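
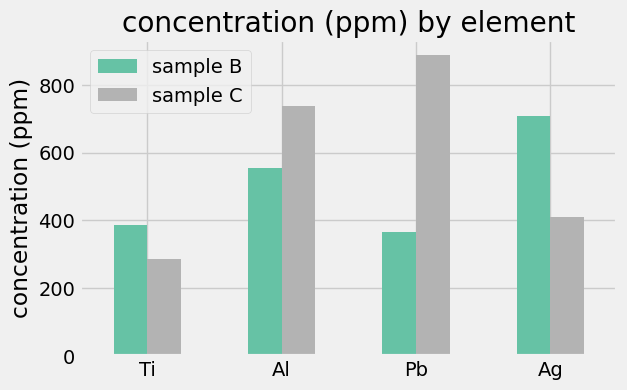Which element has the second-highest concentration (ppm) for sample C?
Al

Top 3 for sample C: Pb ≈ 900, Al ≈ 700, Ag ≈ 400.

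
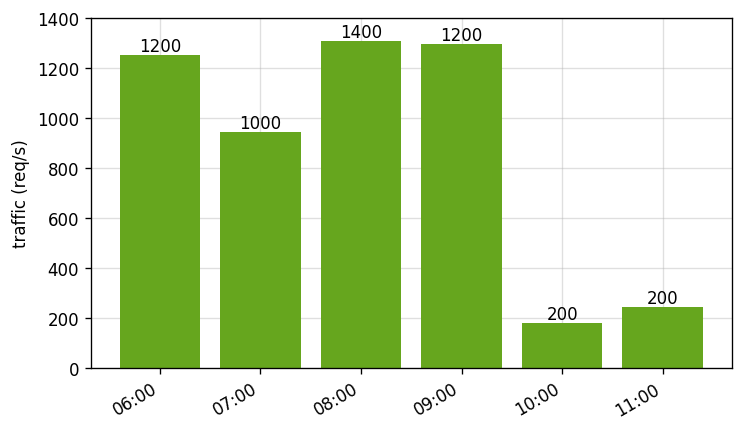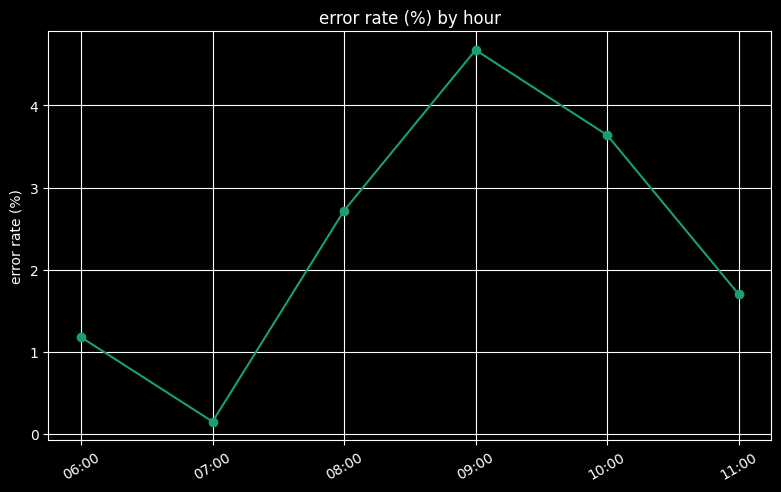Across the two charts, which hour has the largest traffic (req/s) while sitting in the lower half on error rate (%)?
06:00

Chart 2 median error rate (%) ≈ 2; below-median hours: 06:00, 07:00, 11:00. Among those, 06:00 has the highest traffic (req/s) (≈ 1200).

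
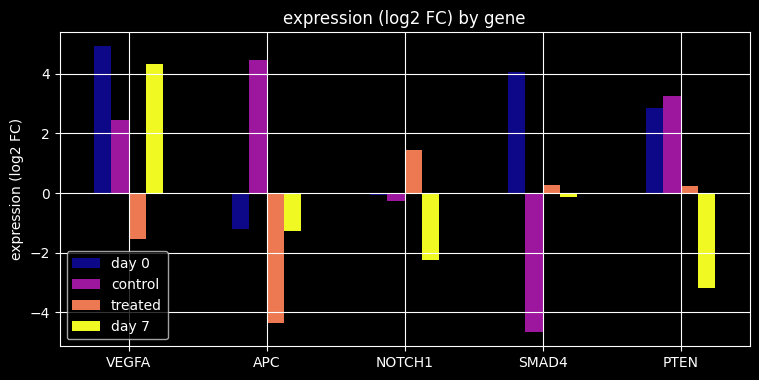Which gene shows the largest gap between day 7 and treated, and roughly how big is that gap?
VEGFA: day 7 ≈ 4, treated ≈ -2 → gap ≈ 6. Next-largest (NOTCH1) is only ≈ 3.

VEGFA, ≈ 6 log2 FC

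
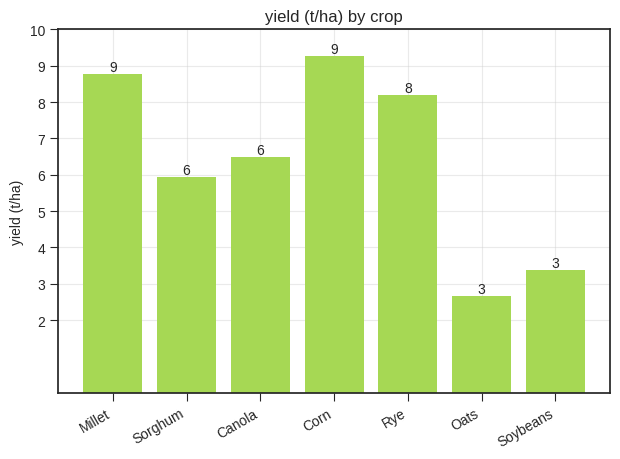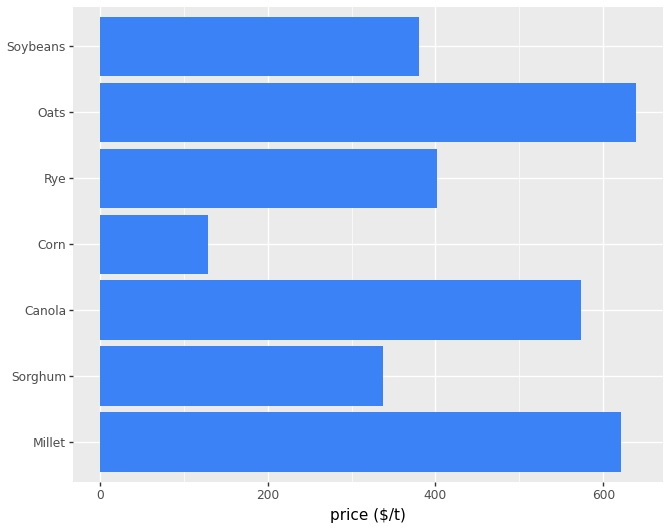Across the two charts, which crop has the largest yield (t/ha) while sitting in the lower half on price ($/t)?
Corn

Chart 2 median price ($/t) ≈ 400; below-median crops: Sorghum, Corn, Soybeans. Among those, Corn has the highest yield (t/ha) (≈ 9).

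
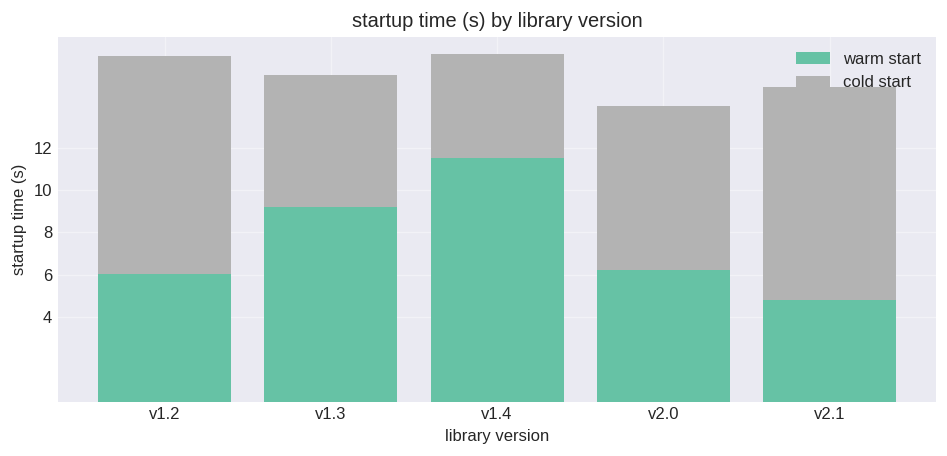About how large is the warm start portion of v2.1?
≈ 4

warm start top ≈ 4, bottom ≈ 0; segment ≈ 4.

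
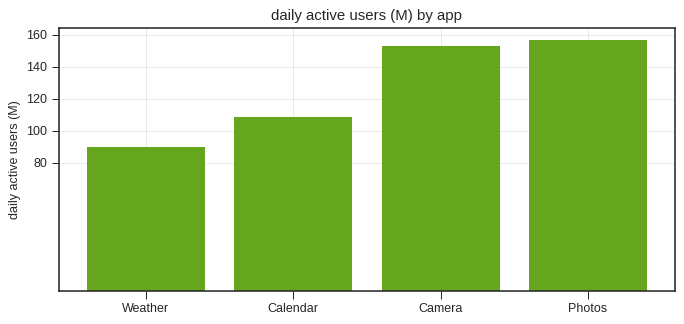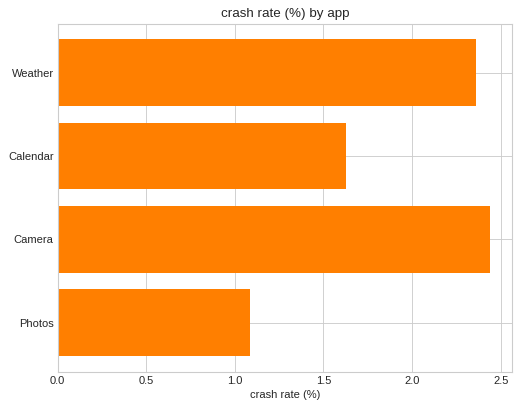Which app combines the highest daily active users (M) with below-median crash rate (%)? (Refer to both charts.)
Chart 2 median crash rate (%) ≈ 2; below-median apps: Calendar, Photos. Among those, Photos has the highest daily active users (M) (≈ 160).

Photos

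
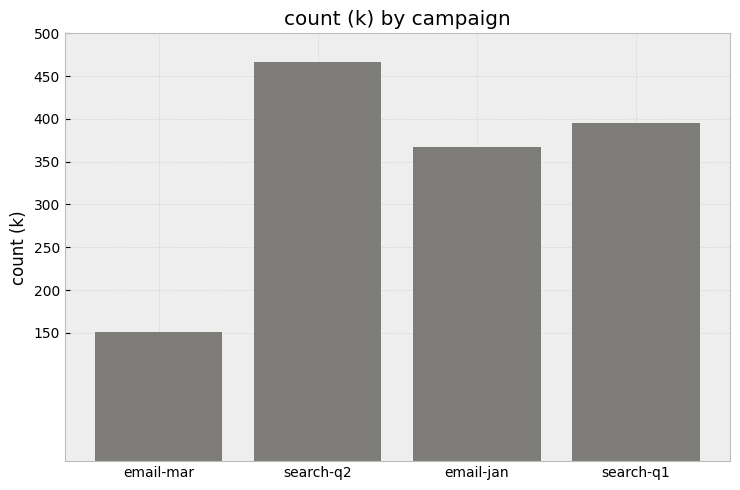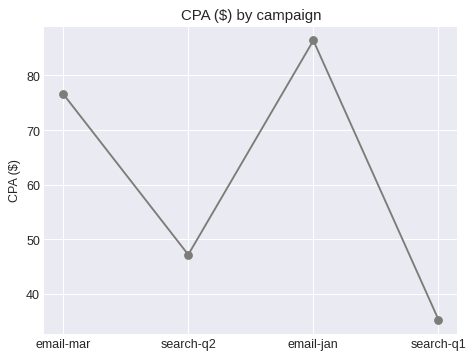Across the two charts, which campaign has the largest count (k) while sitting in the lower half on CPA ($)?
Chart 2 median CPA ($) ≈ 60; below-median campaigns: search-q2, search-q1. Among those, search-q2 has the highest count (k) (≈ 450).

search-q2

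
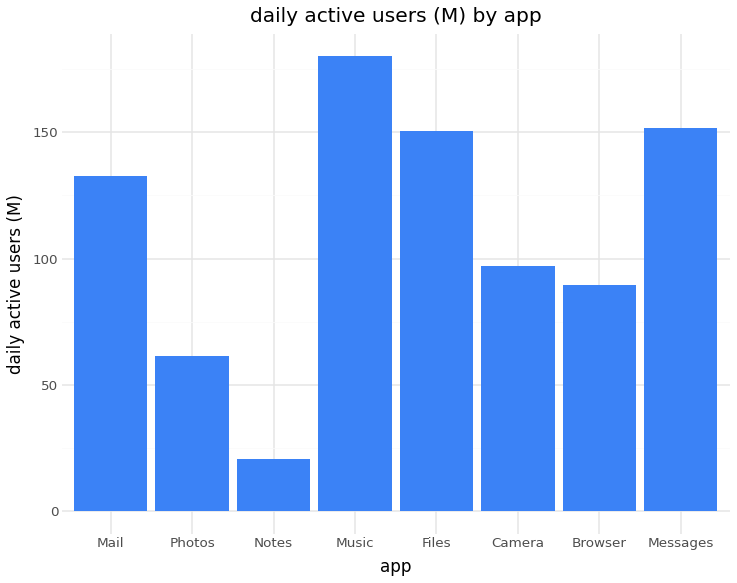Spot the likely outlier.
Notes ≈ 20; the rest sit between ≈ 60 and ≈ 180.

Notes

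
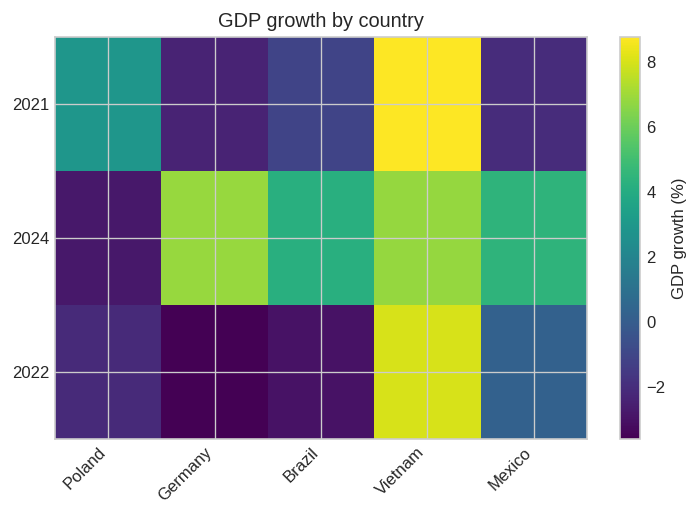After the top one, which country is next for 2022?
Top 3 for 2022: Vietnam ≈ 8, Mexico ≈ 0, Poland ≈ -2.

Mexico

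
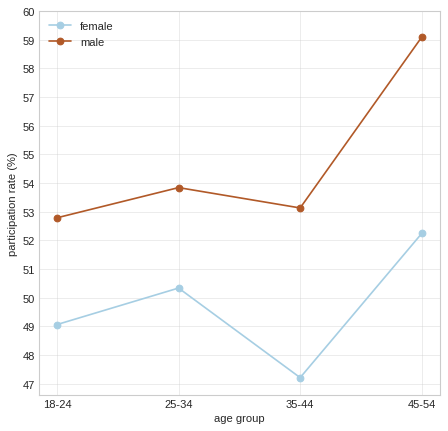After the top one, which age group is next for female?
Top 3 for female: 45-54 ≈ 52, 25-34 ≈ 50, 18-24 ≈ 49.

25-34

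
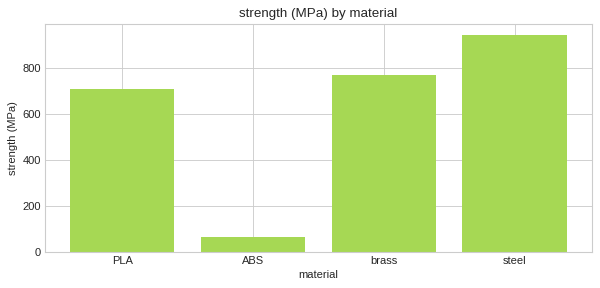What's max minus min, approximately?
Max steel ≈ 900, min ABS ≈ 100; range ≈ 800.

≈ 800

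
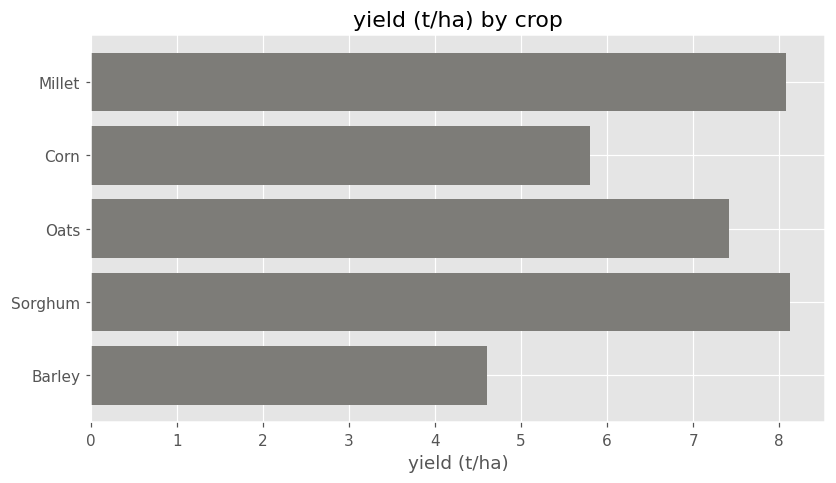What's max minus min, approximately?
Max Sorghum ≈ 8, min Barley ≈ 5; range ≈ 3.

≈ 3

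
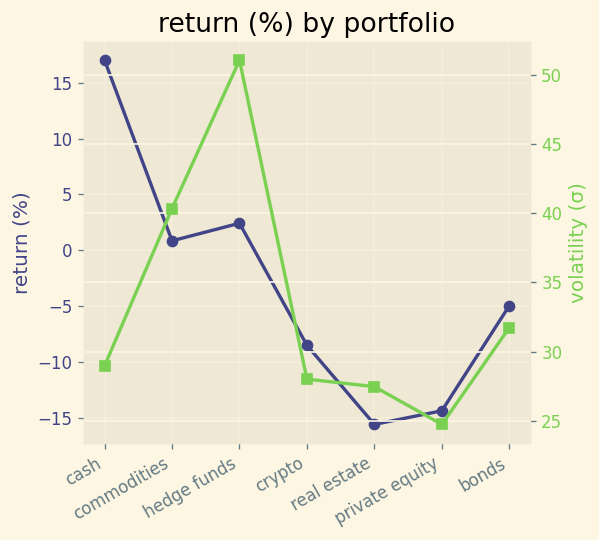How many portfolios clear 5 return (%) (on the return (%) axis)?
1

Above 5: cash.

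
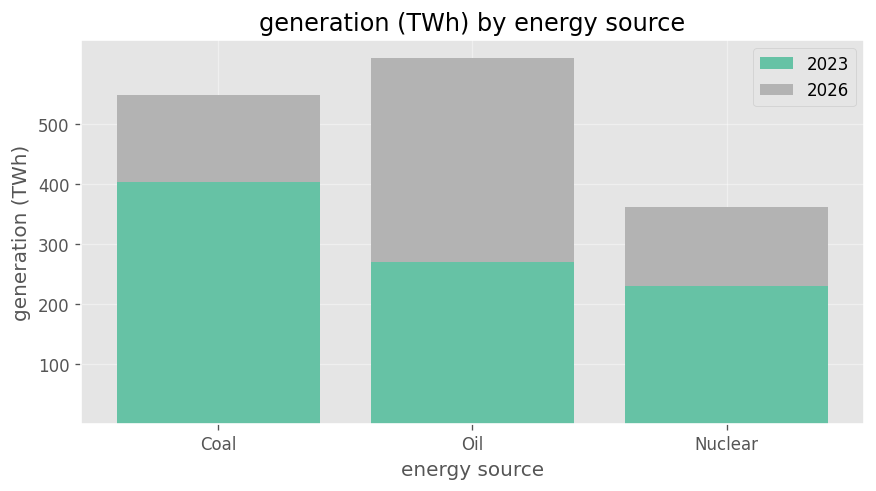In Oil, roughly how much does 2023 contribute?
2023 top ≈ 300, bottom ≈ 0; segment ≈ 300.

≈ 300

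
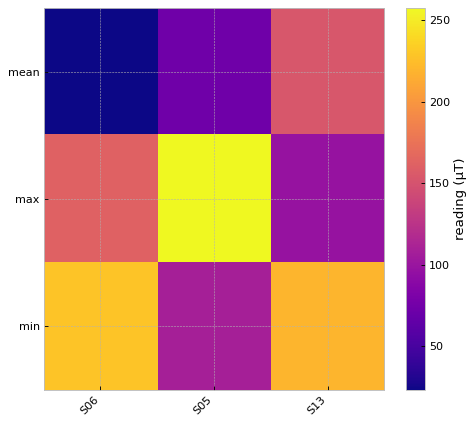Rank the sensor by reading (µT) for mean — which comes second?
Top 3 for mean: S13 ≈ 160, S05 ≈ 80, S06 ≈ 20.

S05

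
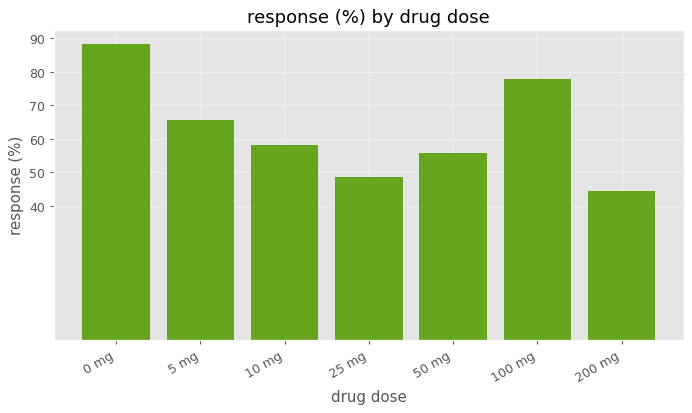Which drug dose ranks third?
5 mg

Top 4: 0 mg ≈ 90, 100 mg ≈ 80, 5 mg ≈ 70, 10 mg ≈ 60.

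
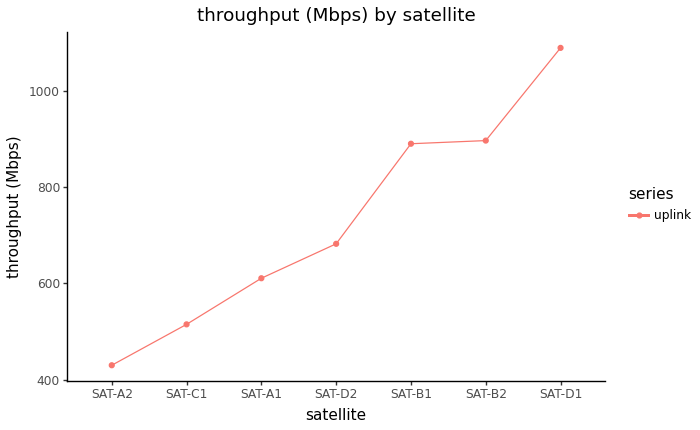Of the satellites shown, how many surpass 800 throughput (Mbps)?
Above 800: SAT-B1, SAT-B2, SAT-D1.

3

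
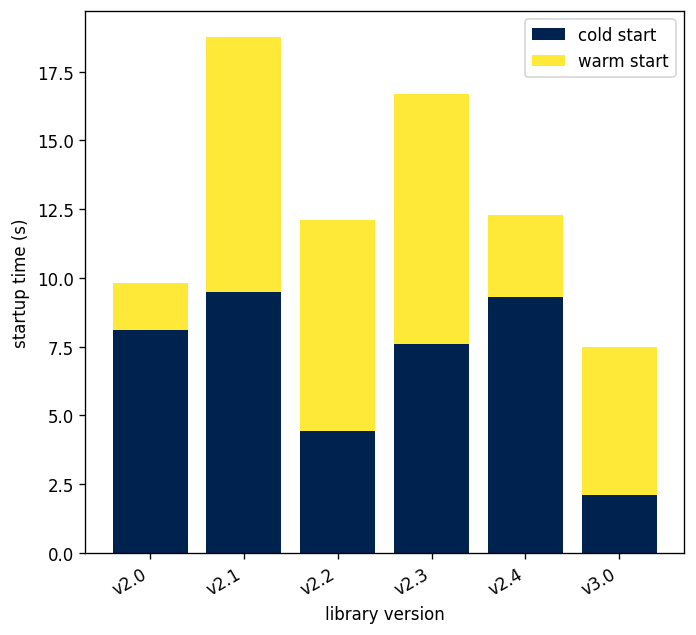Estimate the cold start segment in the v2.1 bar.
cold start top ≈ 10, bottom ≈ 0; segment ≈ 10.

≈ 10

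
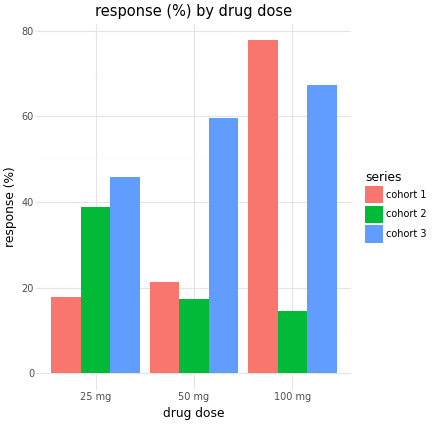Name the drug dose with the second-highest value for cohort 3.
Top 3 for cohort 3: 100 mg ≈ 70, 50 mg ≈ 60, 25 mg ≈ 50.

50 mg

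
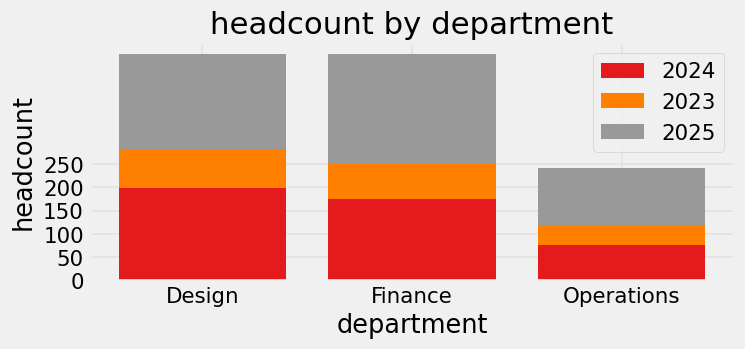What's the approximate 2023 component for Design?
2023 top ≈ 300, bottom ≈ 200; segment ≈ 100.

≈ 100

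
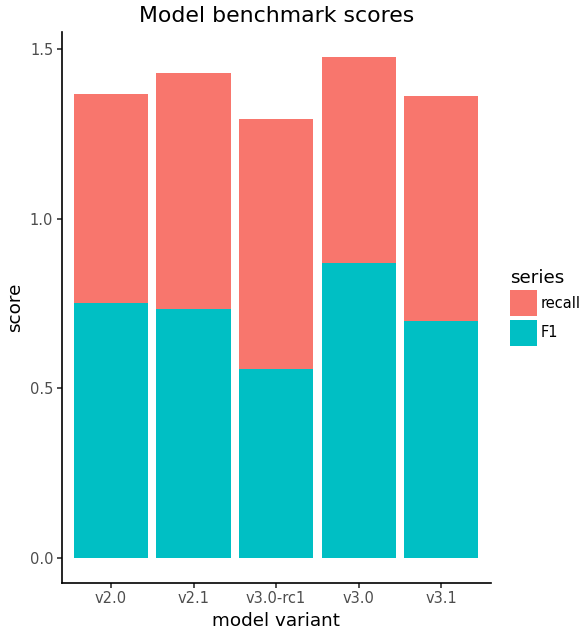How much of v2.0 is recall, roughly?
≈ 0.6

recall top ≈ 1.4, bottom ≈ 0.8; segment ≈ 0.6.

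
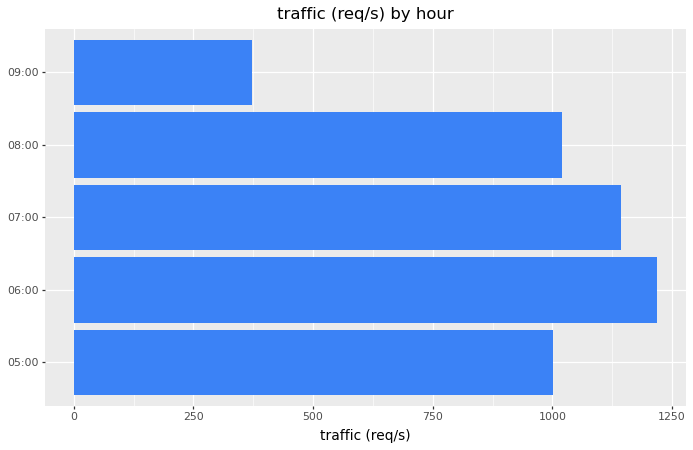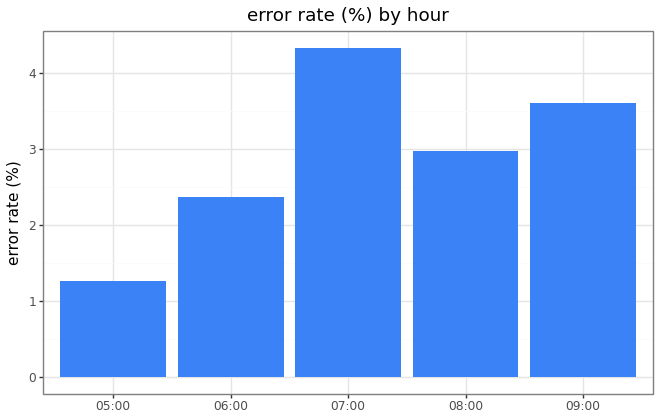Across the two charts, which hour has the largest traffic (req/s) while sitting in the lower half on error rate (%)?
06:00

Chart 2 median error rate (%) ≈ 3; below-median hours: 05:00, 06:00. Among those, 06:00 has the highest traffic (req/s) (≈ 1200).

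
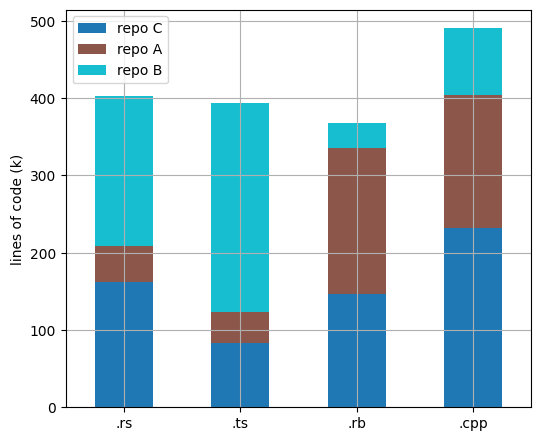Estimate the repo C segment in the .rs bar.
≈ 150

repo C top ≈ 150, bottom ≈ 0; segment ≈ 150.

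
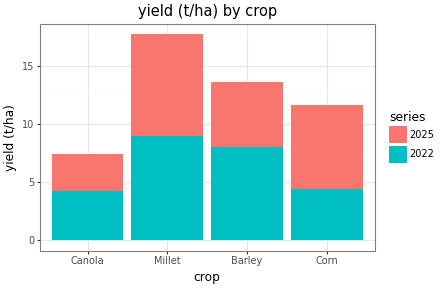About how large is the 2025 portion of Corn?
≈ 8

2025 top ≈ 12, bottom ≈ 4; segment ≈ 8.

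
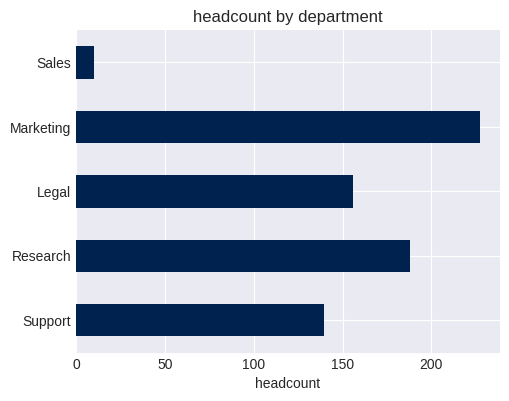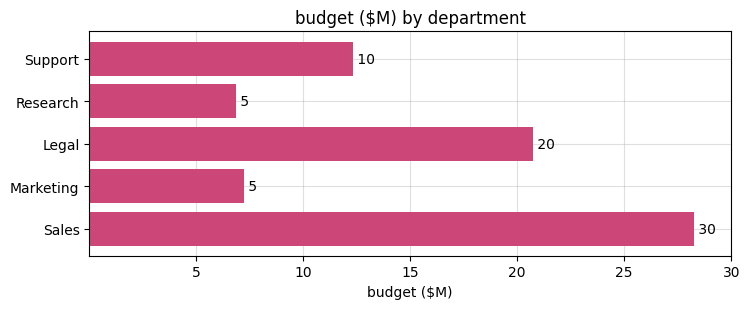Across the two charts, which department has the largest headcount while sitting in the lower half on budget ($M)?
Marketing

Chart 2 median budget ($M) ≈ 10; below-median departments: Research, Marketing. Among those, Marketing has the highest headcount (≈ 225).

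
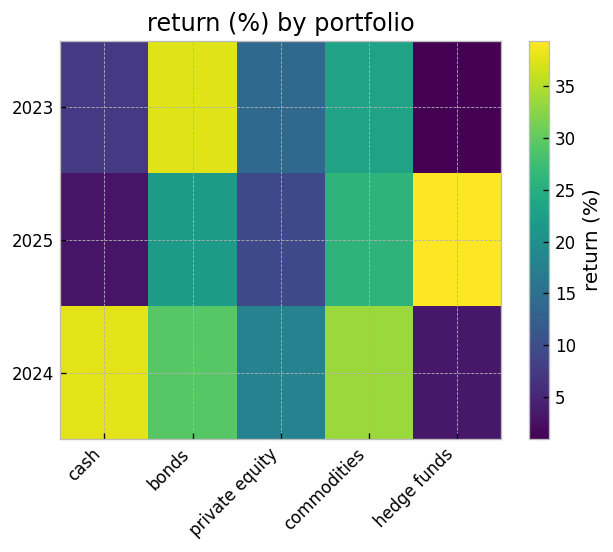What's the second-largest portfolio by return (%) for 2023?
Top 3 for 2023: bonds ≈ 40, commodities ≈ 25, private equity ≈ 15.

commodities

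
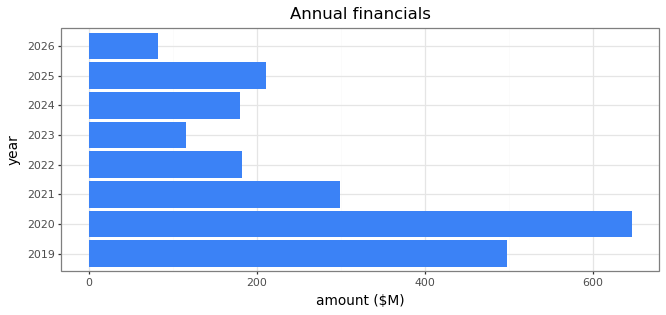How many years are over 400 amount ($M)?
2

Above 400: 2019, 2020.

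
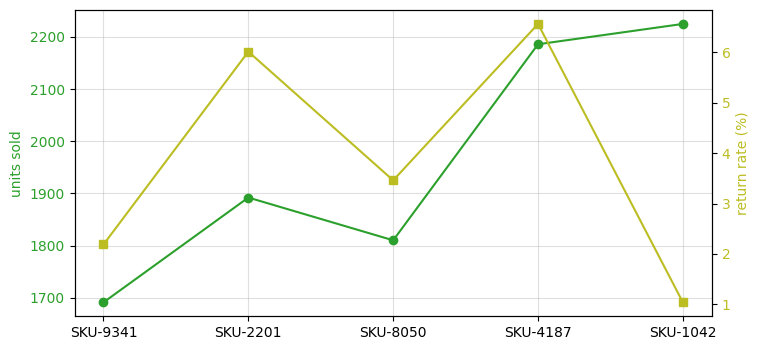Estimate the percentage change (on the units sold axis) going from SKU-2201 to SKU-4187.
SKU-2201 ≈ 1900, SKU-4187 ≈ 2200; (2200 − 1900) / 1900 ≈ +15.8%.

≈ +15.8%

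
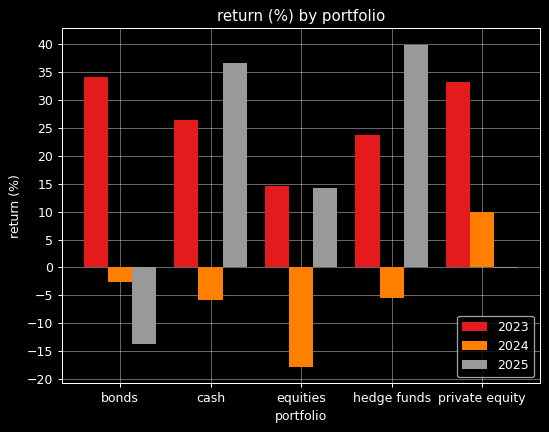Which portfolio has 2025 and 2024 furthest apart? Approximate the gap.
hedge funds, ≈ 45 %

hedge funds: 2025 ≈ 40, 2024 ≈ -5 → gap ≈ 45. Next-largest (cash) is only ≈ 40.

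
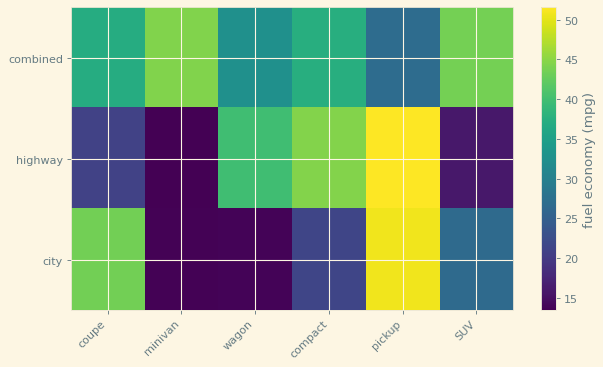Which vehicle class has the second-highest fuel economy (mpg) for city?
Top 3 for city: pickup ≈ 50, coupe ≈ 45, SUV ≈ 25.

coupe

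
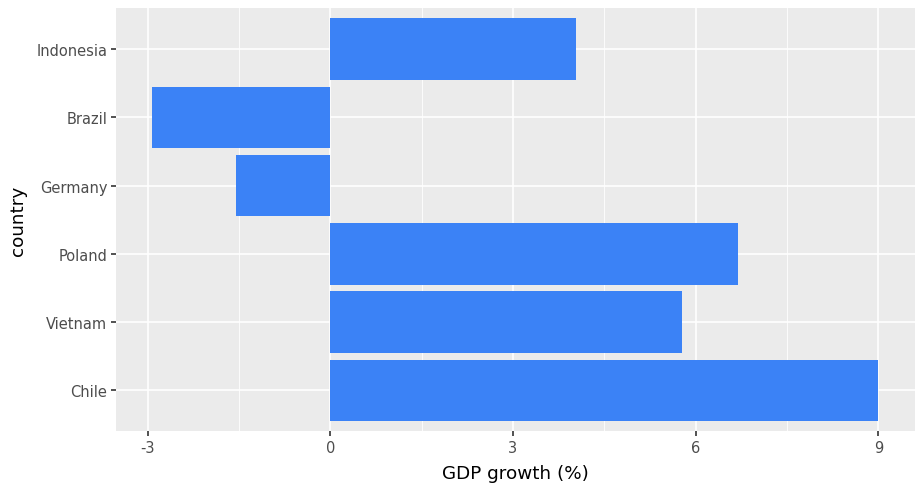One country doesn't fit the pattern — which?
Brazil ≈ -3; the rest sit between ≈ -2 and ≈ 9.

Brazil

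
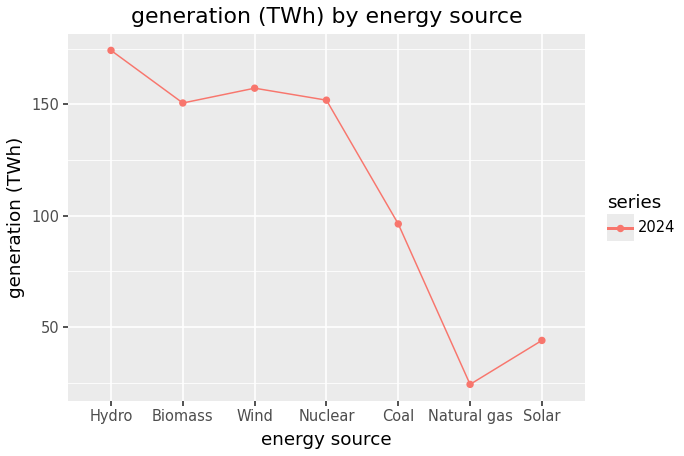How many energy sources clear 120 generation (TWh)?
Above 120: Hydro, Biomass, Wind, Nuclear.

4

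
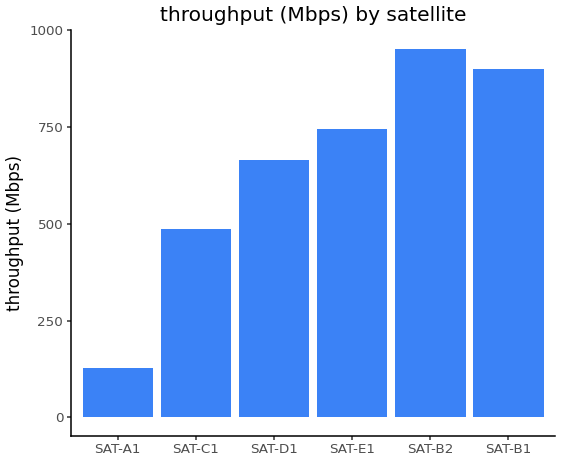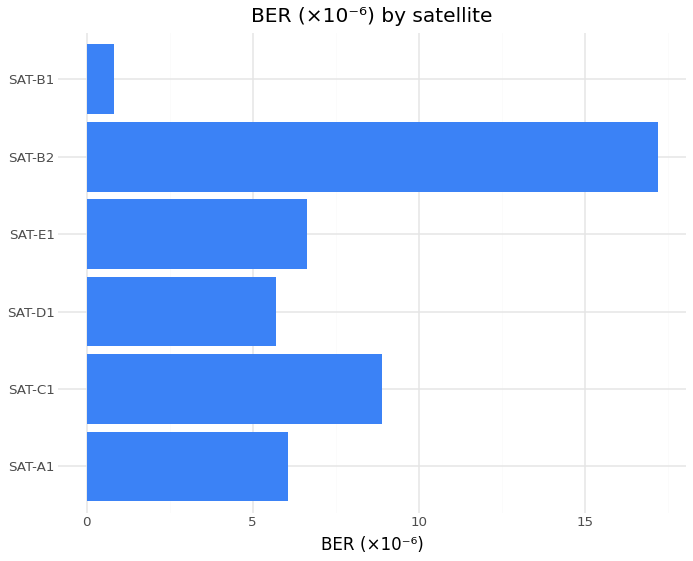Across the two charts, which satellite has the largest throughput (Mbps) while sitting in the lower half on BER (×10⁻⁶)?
Chart 2 median BER (×10⁻⁶) ≈ 6; below-median satellites: SAT-A1, SAT-D1, SAT-B1. Among those, SAT-B1 has the highest throughput (Mbps) (≈ 900).

SAT-B1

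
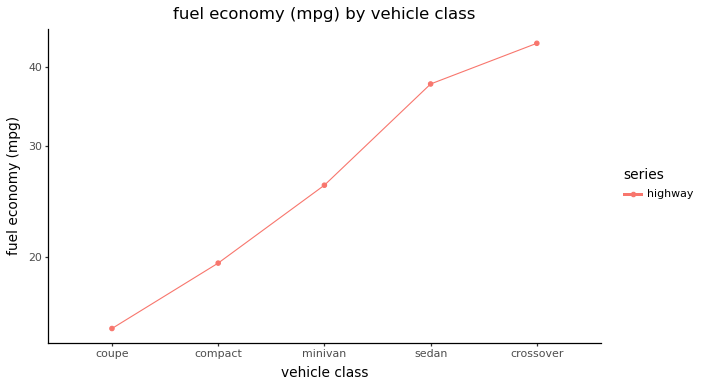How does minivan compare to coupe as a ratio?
minivan ≈ 25, coupe ≈ 15; 25/15 ≈ 1.67.

≈ 1.67×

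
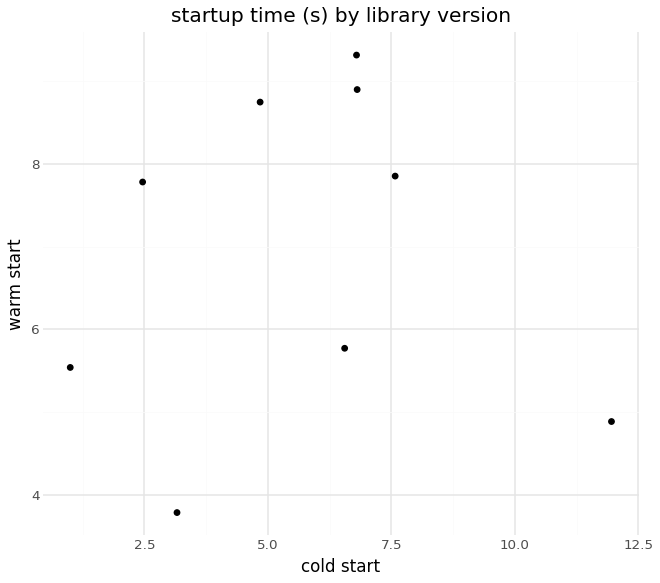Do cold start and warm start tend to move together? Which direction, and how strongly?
Points are roughly uncorrelated; weak (|r| ≈ 0.1).

no clear correlation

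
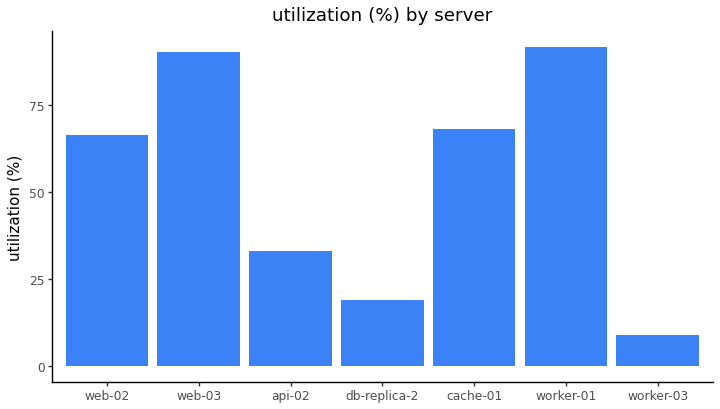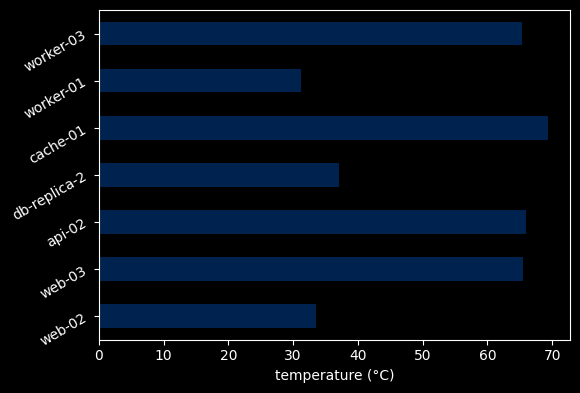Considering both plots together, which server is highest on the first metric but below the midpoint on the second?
worker-01

Chart 2 median temperature (°C) ≈ 70; below-median servers: web-02, db-replica-2, worker-01. Among those, worker-01 has the highest utilization (%) (≈ 90).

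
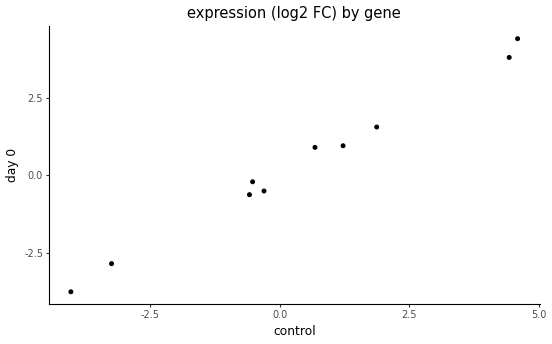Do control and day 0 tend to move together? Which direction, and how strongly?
positive, strong

Points are positively correlated; strong (|r| ≈ 1.0).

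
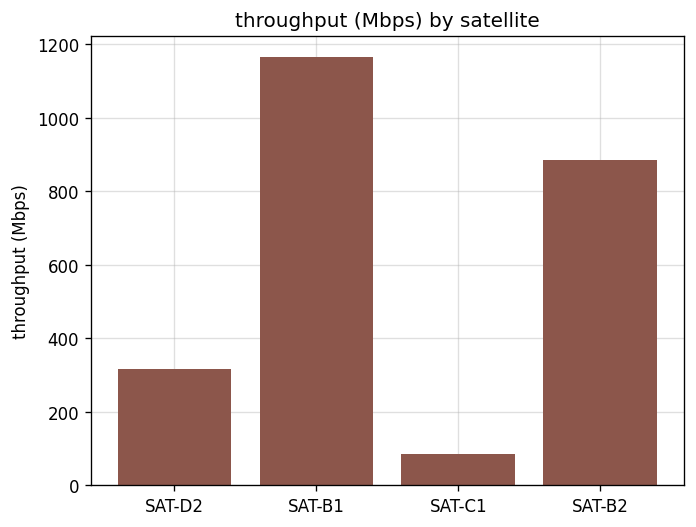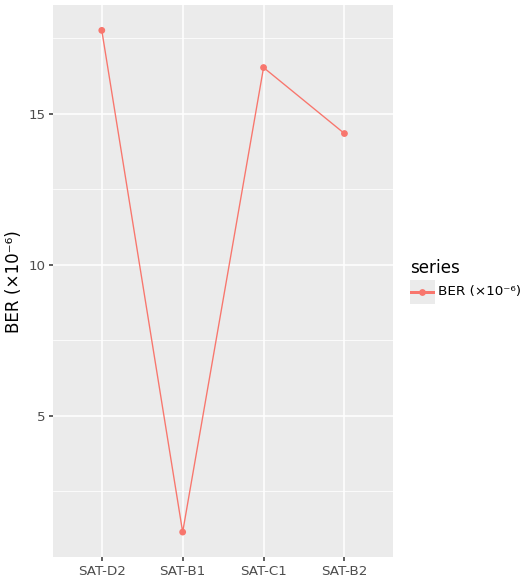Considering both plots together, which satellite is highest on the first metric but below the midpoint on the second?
Chart 2 median BER (×10⁻⁶) ≈ 16; below-median satellites: SAT-B1, SAT-B2. Among those, SAT-B1 has the highest throughput (Mbps) (≈ 1200).

SAT-B1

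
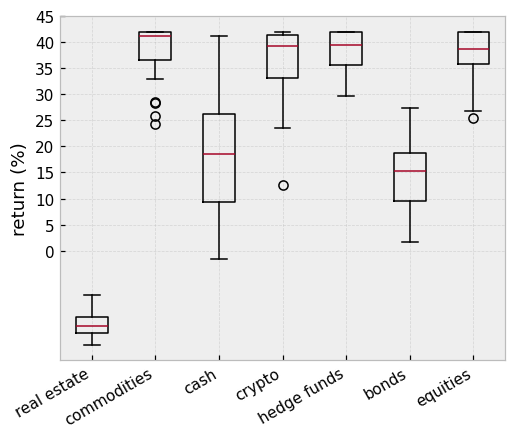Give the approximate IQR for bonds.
≈ 10

Q3 ≈ 20, Q1 ≈ 10; IQR ≈ 10.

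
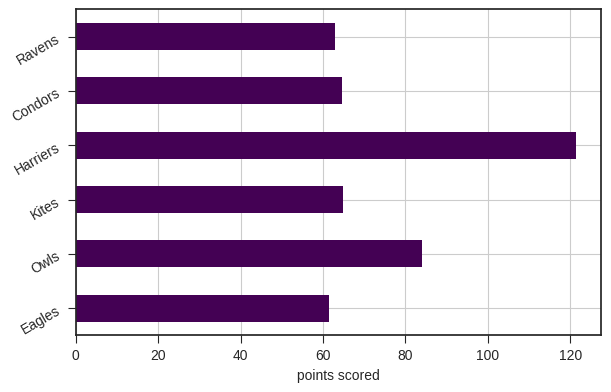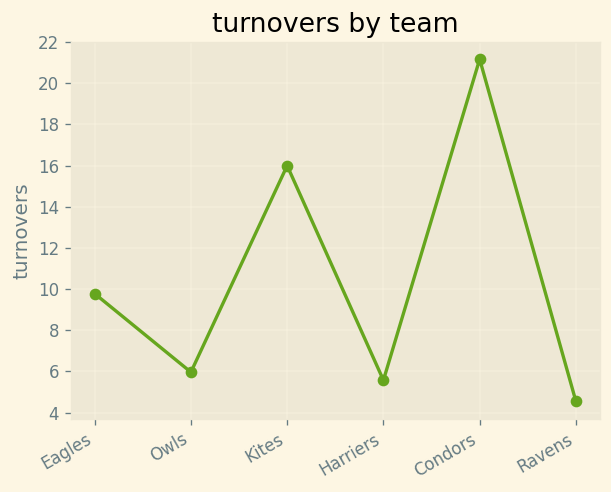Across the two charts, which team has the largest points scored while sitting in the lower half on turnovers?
Harriers

Chart 2 median turnovers ≈ 8; below-median teams: Owls, Harriers, Ravens. Among those, Harriers has the highest points scored (≈ 120).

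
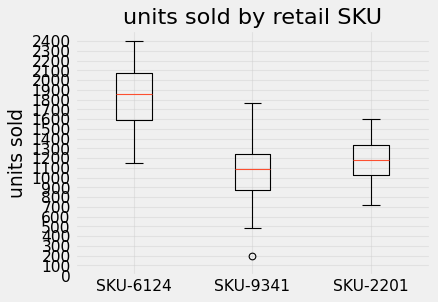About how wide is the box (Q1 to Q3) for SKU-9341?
Q3 ≈ 1200, Q1 ≈ 900; IQR ≈ 300.

≈ 300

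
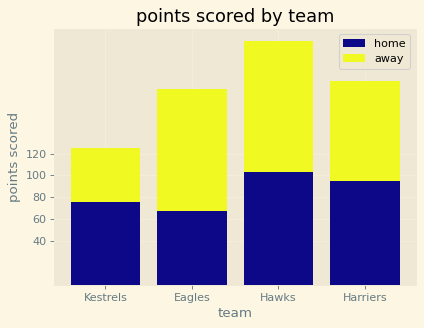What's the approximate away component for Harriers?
≈ 80

away top ≈ 180, bottom ≈ 100; segment ≈ 80.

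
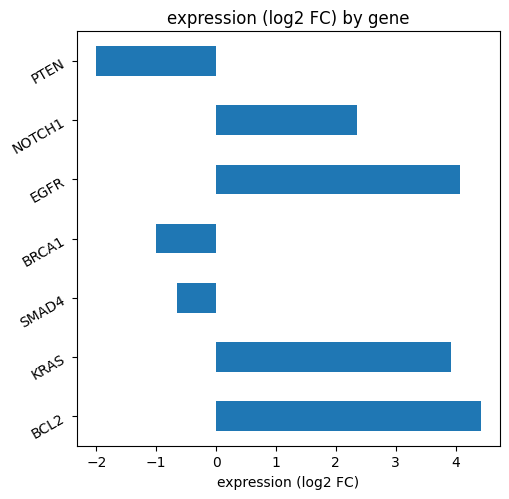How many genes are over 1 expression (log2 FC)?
4

Above 1: BCL2, KRAS, EGFR, NOTCH1.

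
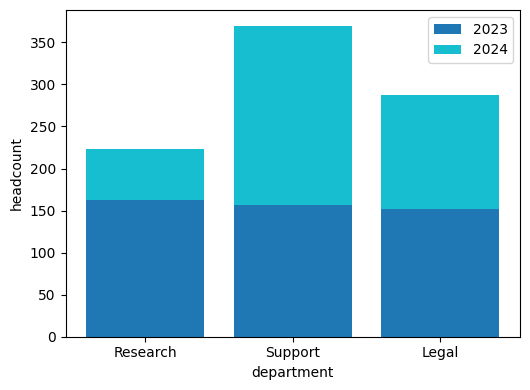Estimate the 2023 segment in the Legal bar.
2023 top ≈ 150, bottom ≈ 0; segment ≈ 150.

≈ 150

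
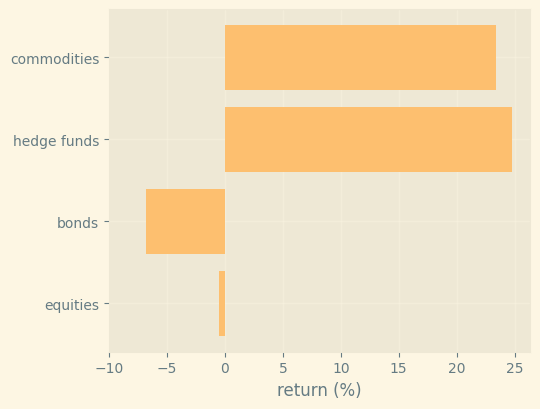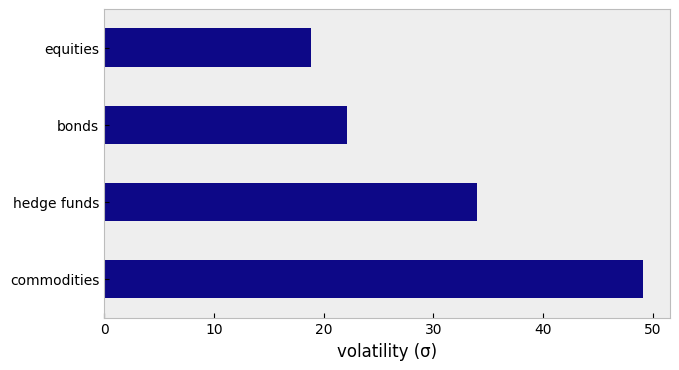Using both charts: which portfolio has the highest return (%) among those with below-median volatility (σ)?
Chart 2 median volatility (σ) ≈ 30; below-median portfolios: bonds, equities. Among those, equities has the highest return (%) (≈ 0).

equities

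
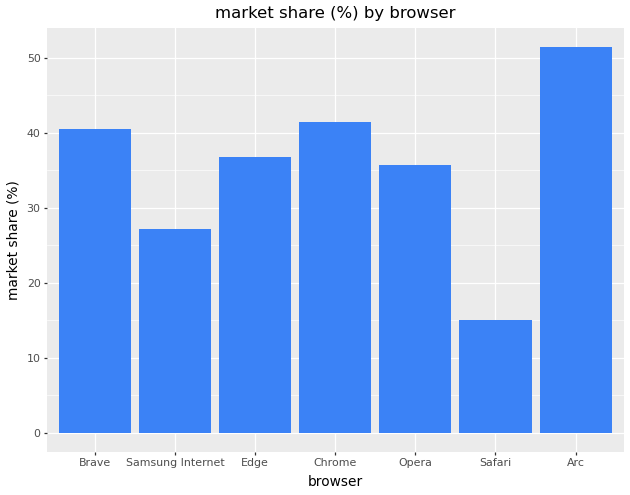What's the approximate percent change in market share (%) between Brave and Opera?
Brave ≈ 40, Opera ≈ 35; (35 − 40) / 40 ≈ -12.5%.

≈ -12.5%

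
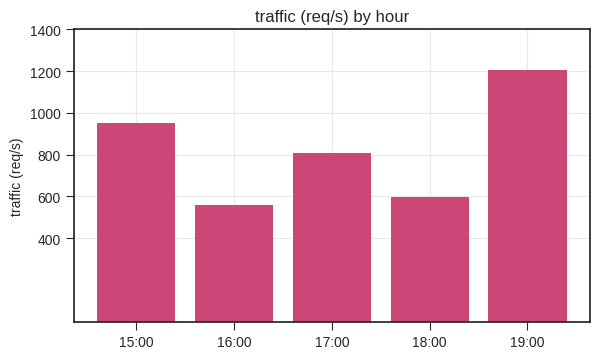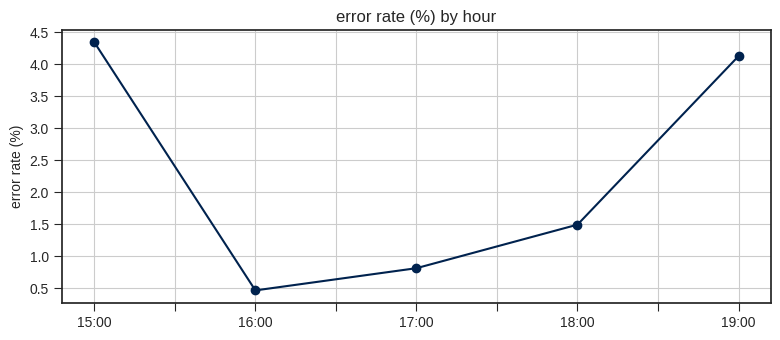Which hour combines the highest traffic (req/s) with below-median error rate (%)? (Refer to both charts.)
17:00

Chart 2 median error rate (%) ≈ 1.5; below-median hours: 16:00, 17:00. Among those, 17:00 has the highest traffic (req/s) (≈ 800).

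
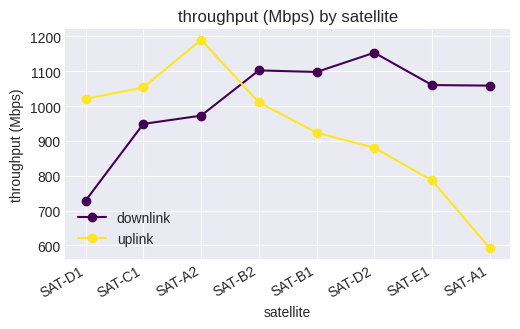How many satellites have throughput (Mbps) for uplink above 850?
6

Above 850: SAT-D1, SAT-C1, SAT-A2, SAT-B2, SAT-B1, SAT-D2.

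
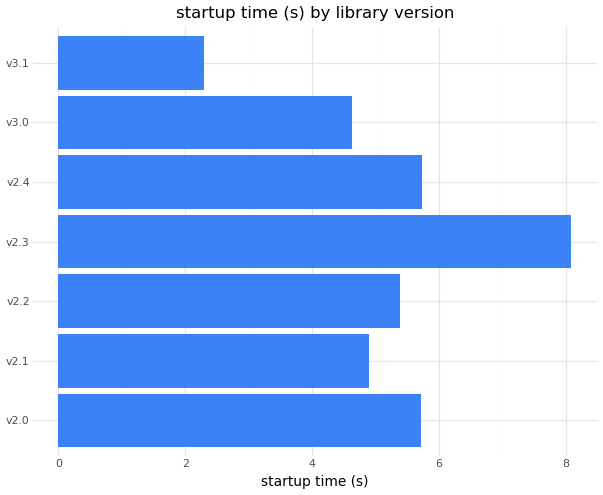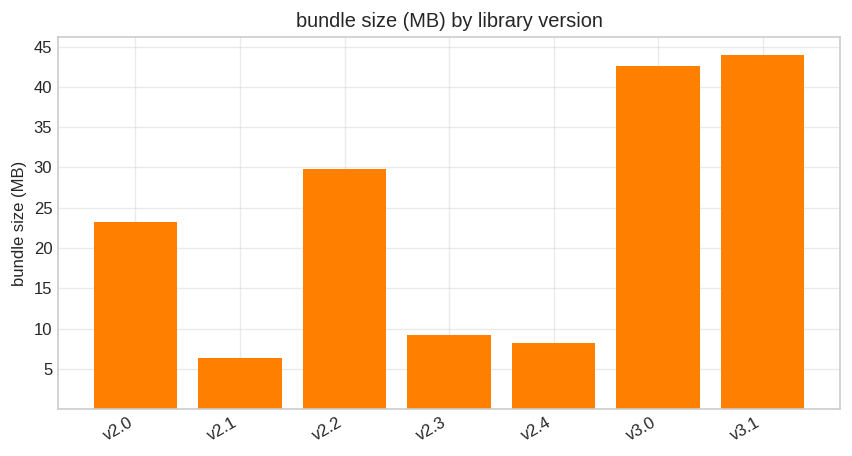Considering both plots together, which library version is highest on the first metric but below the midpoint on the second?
v2.3

Chart 2 median bundle size (MB) ≈ 25; below-median library versions: v2.1, v2.3, v2.4. Among those, v2.3 has the highest startup time (s) (≈ 8).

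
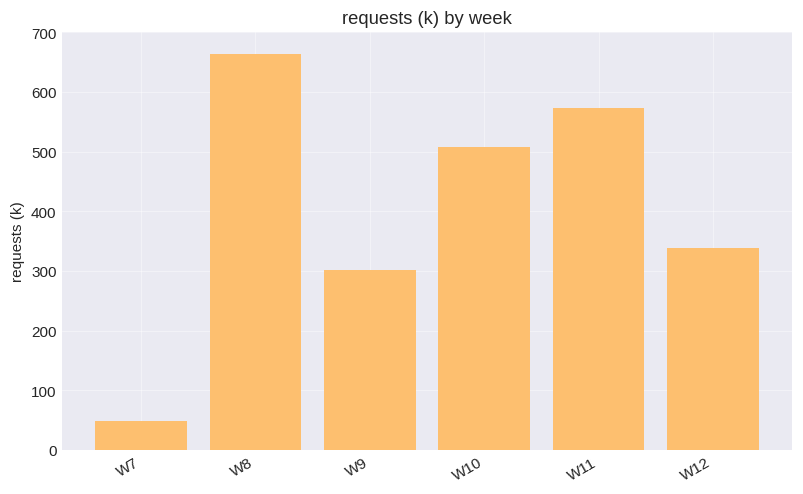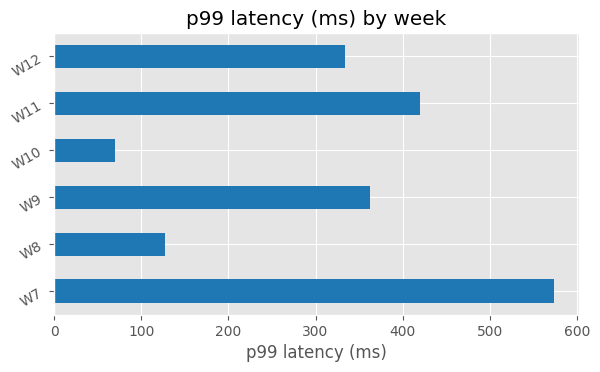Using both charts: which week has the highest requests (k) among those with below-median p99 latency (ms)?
W8

Chart 2 median p99 latency (ms) ≈ 300; below-median weeks: W8, W10, W12. Among those, W8 has the highest requests (k) (≈ 700).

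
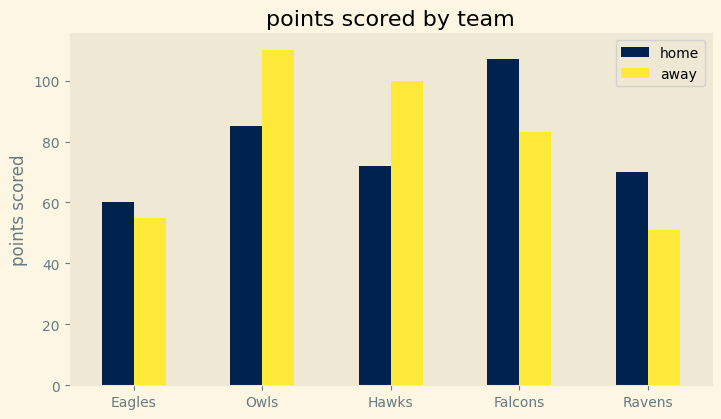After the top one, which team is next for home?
Top 3 for home: Falcons ≈ 110, Owls ≈ 80, Hawks ≈ 70.

Owls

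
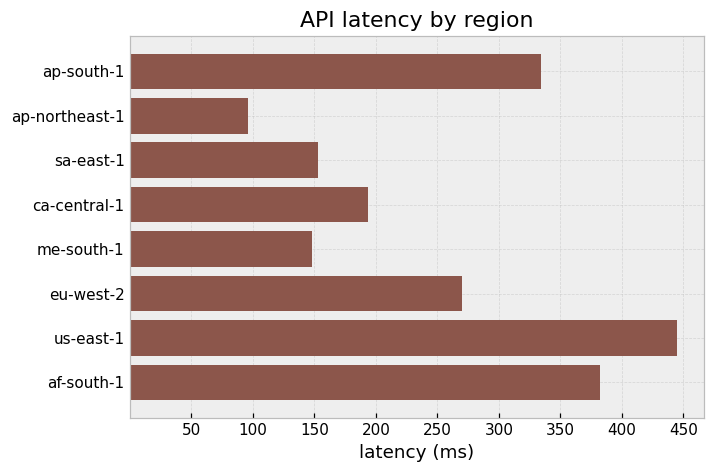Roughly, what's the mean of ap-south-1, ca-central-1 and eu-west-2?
(350 + 200 + 250) / 3 ≈ 267.

≈ 267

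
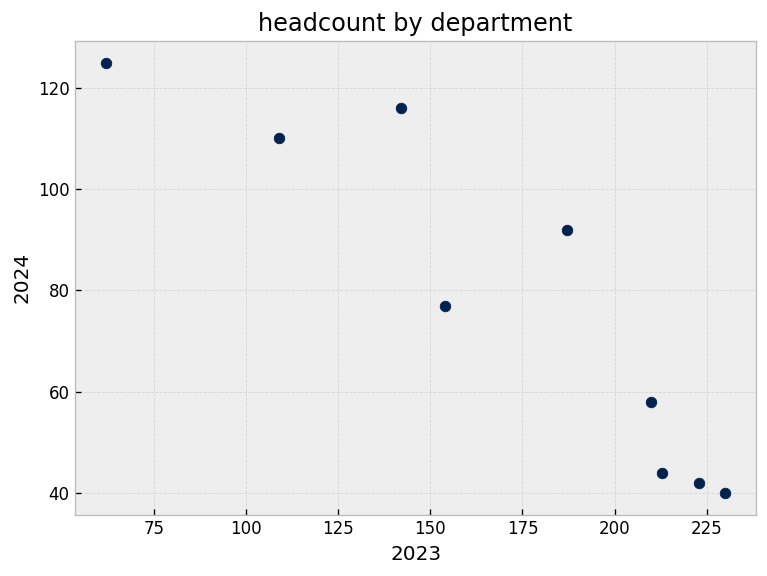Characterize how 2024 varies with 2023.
Points are negatively correlated; strong (|r| ≈ 0.9).

negative, strong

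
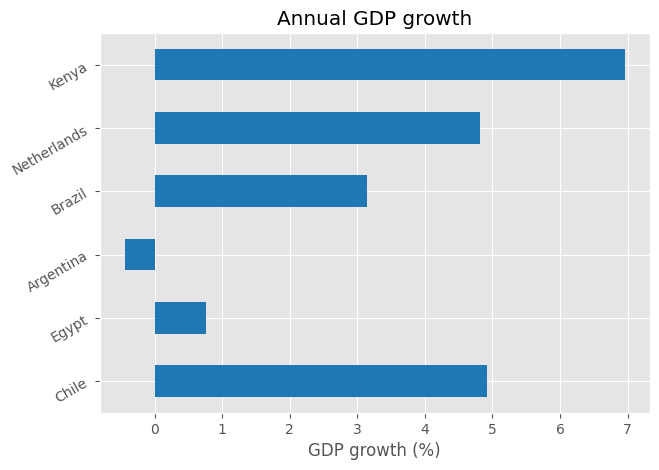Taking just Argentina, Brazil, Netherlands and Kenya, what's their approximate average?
(0 + 3 + 5 + 7) / 4 ≈ 4.

≈ 4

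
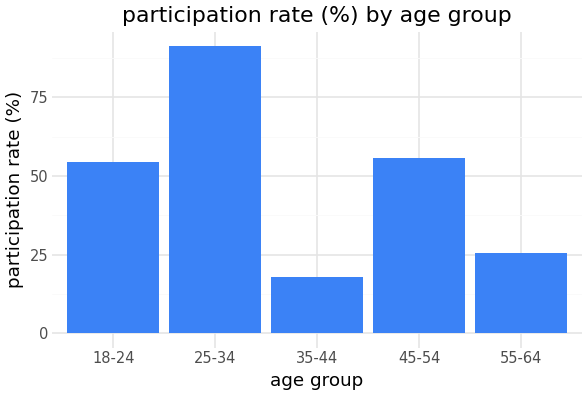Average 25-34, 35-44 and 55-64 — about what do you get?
(90 + 20 + 30) / 3 ≈ 47.

≈ 47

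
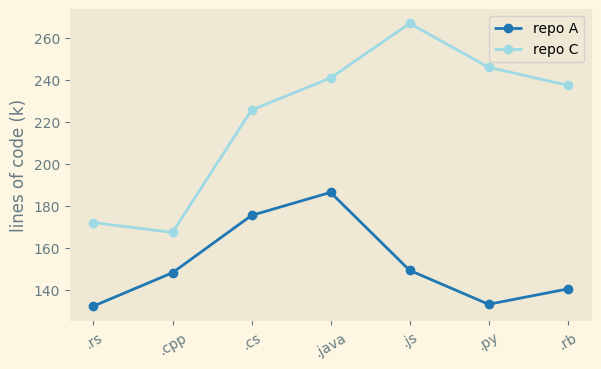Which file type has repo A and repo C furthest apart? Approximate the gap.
.js, ≈ 120 k

.js: repo A ≈ 140, repo C ≈ 260 → gap ≈ 120. Next-largest (.py) is only ≈ 100.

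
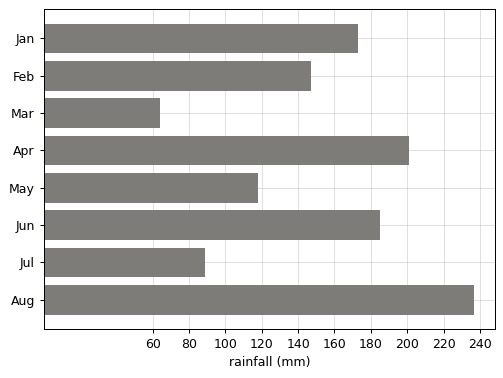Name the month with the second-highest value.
Apr

Top 3: Aug ≈ 240, Apr ≈ 200, Jun ≈ 180.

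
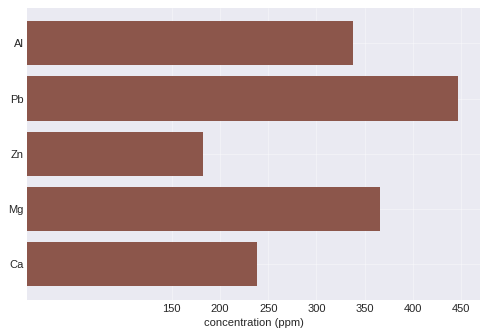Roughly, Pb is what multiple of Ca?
≈ 1.8×

Pb ≈ 450, Ca ≈ 250; 450/250 ≈ 1.8.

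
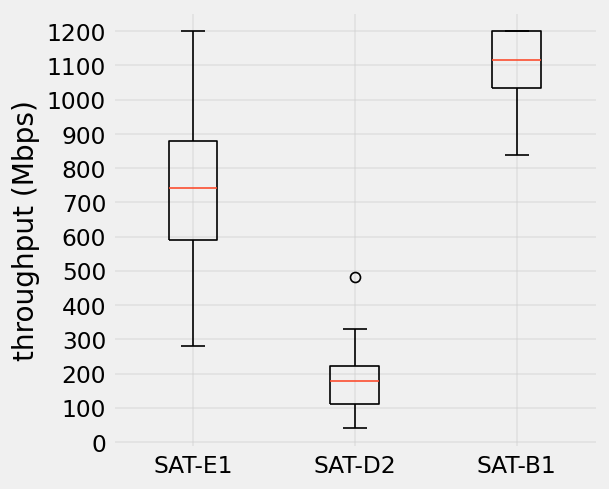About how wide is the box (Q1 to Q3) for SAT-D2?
Q3 ≈ 200, Q1 ≈ 100; IQR ≈ 100.

≈ 100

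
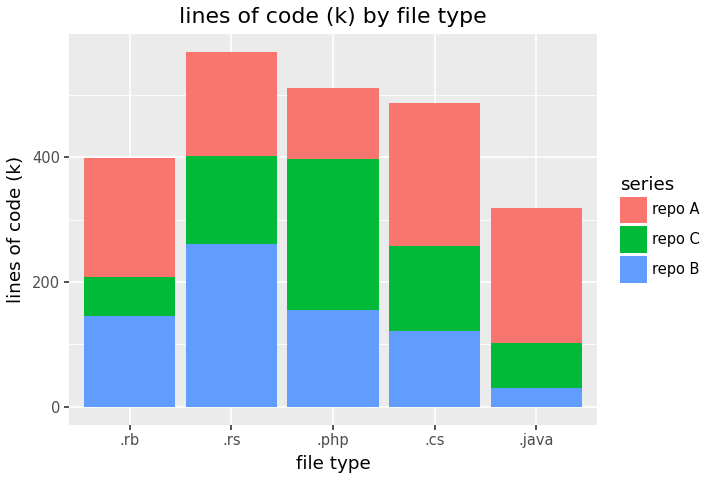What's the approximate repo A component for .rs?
≈ 150

repo A top ≈ 550, bottom ≈ 400; segment ≈ 150.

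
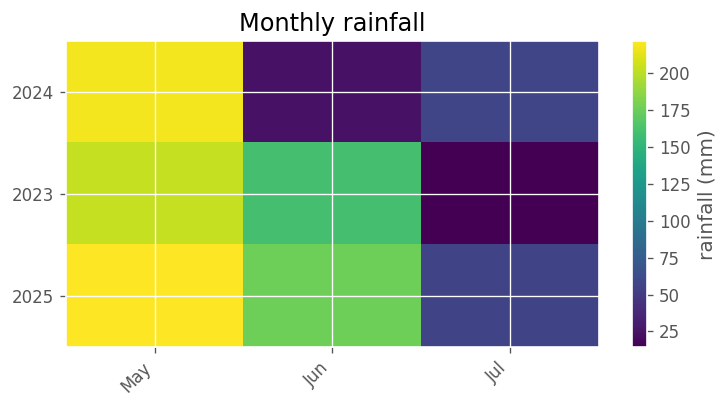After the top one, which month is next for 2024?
Jul

Top 3 for 2024: May ≈ 220, Jul ≈ 60, Jun ≈ 20.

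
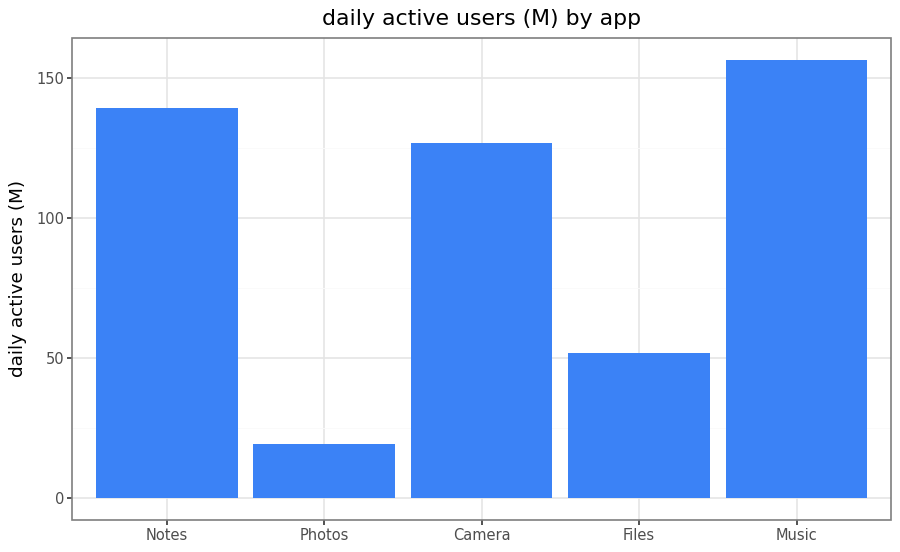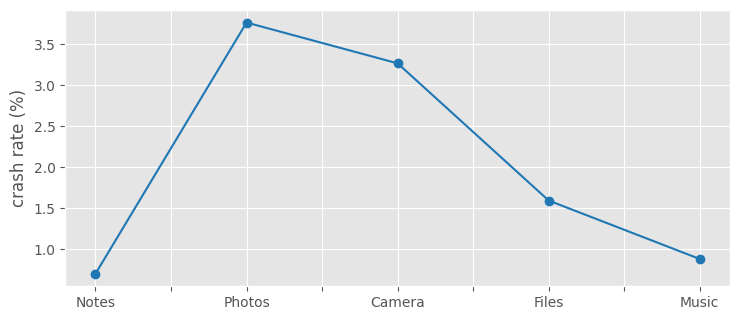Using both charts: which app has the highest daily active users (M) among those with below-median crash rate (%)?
Music

Chart 2 median crash rate (%) ≈ 1.5; below-median apps: Notes, Music. Among those, Music has the highest daily active users (M) (≈ 160).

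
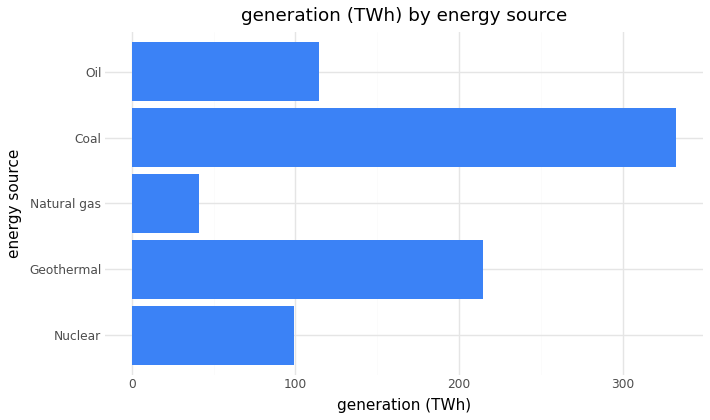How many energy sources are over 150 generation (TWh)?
2

Above 150: Geothermal, Coal.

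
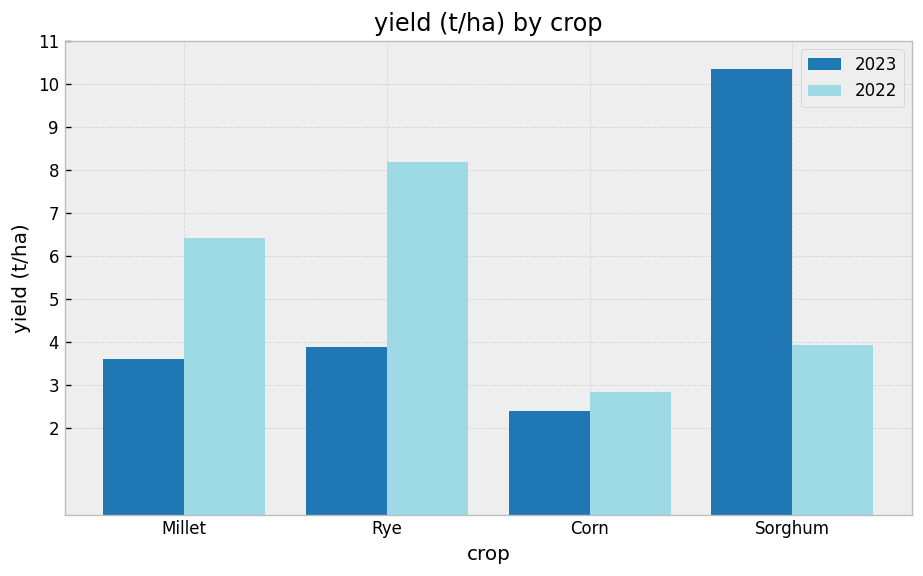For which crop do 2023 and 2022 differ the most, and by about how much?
Sorghum, ≈ 6 t/ha

Sorghum: 2023 ≈ 10, 2022 ≈ 4 → gap ≈ 6. Next-largest (Rye) is only ≈ 4.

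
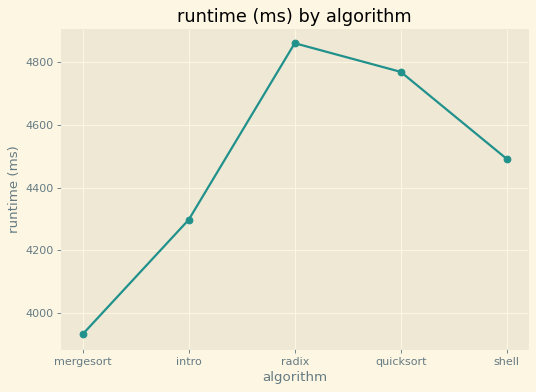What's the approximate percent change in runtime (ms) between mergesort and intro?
mergesort ≈ 3900, intro ≈ 4300; (4300 − 3900) / 3900 ≈ +10.3%.

≈ +10.3%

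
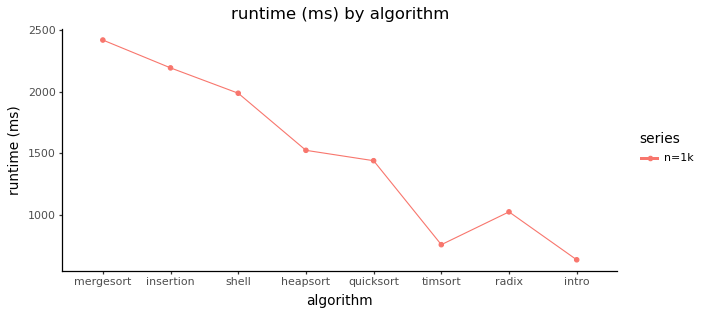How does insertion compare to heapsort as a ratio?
insertion ≈ 2200, heapsort ≈ 1600; 2200/1600 ≈ 1.38.

≈ 1.38×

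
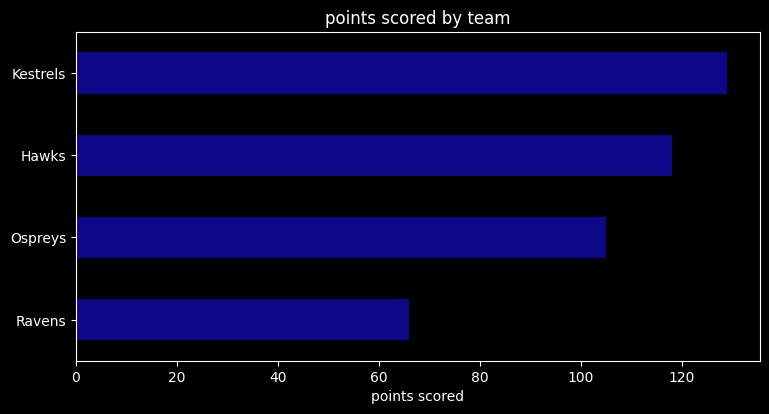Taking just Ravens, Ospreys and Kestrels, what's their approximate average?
≈ 93

(60 + 100 + 120) / 3 ≈ 93.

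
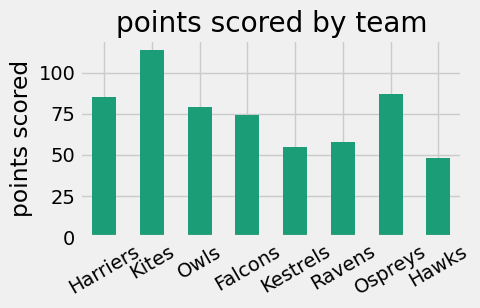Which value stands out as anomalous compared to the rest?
Kites

Kites ≈ 110; the rest sit between ≈ 50 and ≈ 90.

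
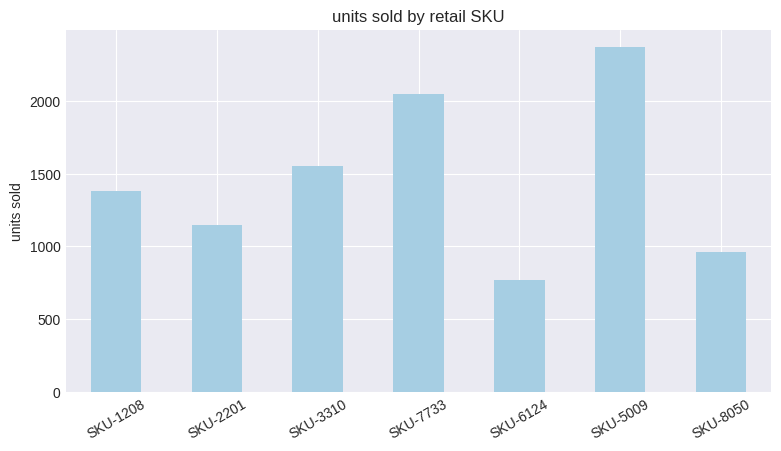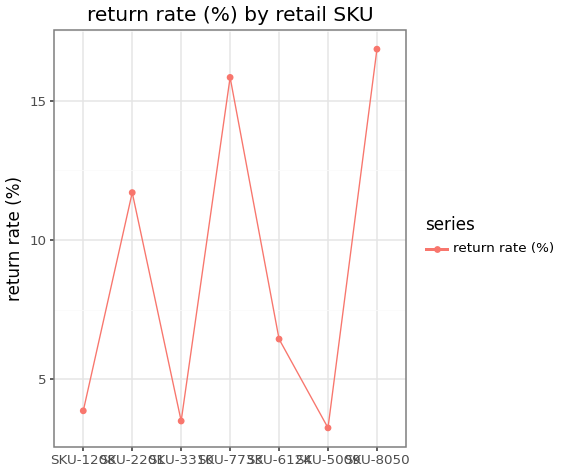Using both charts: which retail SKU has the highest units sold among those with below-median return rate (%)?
Chart 2 median return rate (%) ≈ 6; below-median retail SKUs: SKU-1208, SKU-3310, SKU-5009. Among those, SKU-5009 has the highest units sold (≈ 2500).

SKU-5009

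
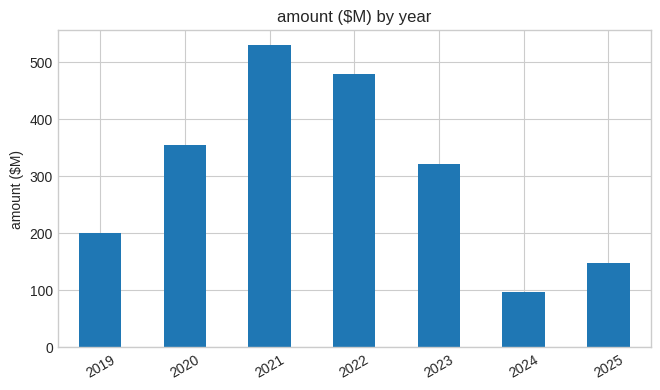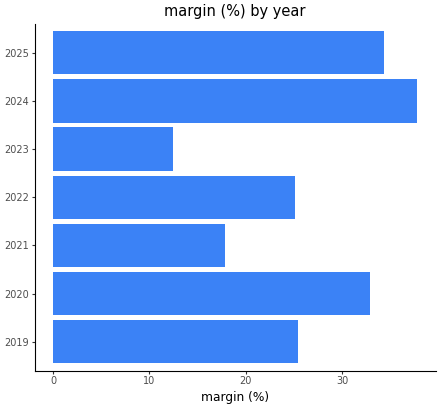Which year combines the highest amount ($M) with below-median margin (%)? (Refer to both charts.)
Chart 2 median margin (%) ≈ 25; below-median years: 2021, 2022, 2023. Among those, 2021 has the highest amount ($M) (≈ 550).

2021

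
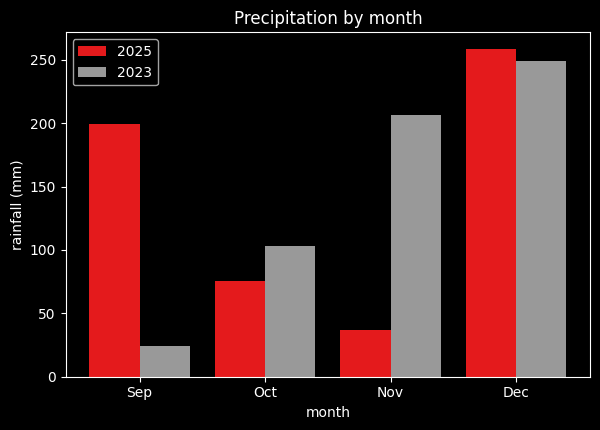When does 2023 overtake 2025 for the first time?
Oct

Sep: 2023 ≈ 25 vs 2025 ≈ 200 (not yet); Oct: 2023 ≈ 100 vs 2025 ≈ 75 (first crossover).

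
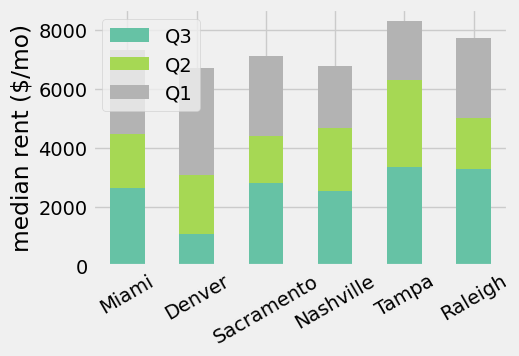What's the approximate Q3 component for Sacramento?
Q3 top ≈ 3000, bottom ≈ 0; segment ≈ 3000.

≈ 3000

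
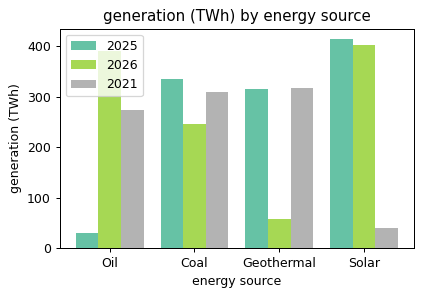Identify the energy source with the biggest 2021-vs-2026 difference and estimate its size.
Solar: 2021 ≈ 50, 2026 ≈ 400 → gap ≈ 350. Next-largest (Geothermal) is only ≈ 250.

Solar, ≈ 350 TWh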